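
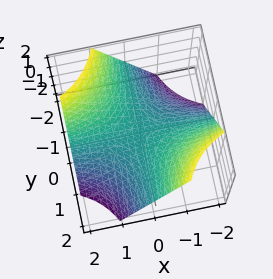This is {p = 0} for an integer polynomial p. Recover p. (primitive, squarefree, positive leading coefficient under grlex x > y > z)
x*y + z

1. The degree is 2 — a saddle surface; a quadric.
2. Checking where it meets the axes: the visible y-axis segment lies entirely on the surface; every point of the x-axis in the box is on the surface.
3. Fitting integer coefficients to these (and the overall shape) gives p.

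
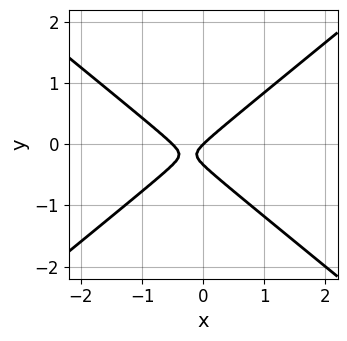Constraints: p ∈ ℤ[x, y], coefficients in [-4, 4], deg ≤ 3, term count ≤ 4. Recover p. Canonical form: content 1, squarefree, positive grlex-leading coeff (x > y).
Degree: the shape is more complex than any degree-1 curve, so deg p = 2.
Against the integer gridlines: it meets the y-axis at y = 0 (among the integer gridlines); it crosses the x-axis at the gridline x = 0.
Assembling these constraints gives the stated polynomial.

2*x^2 - 3*y^2 + x - y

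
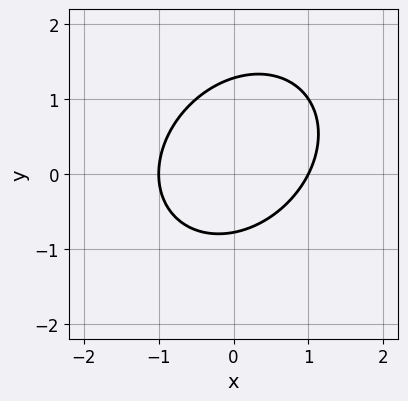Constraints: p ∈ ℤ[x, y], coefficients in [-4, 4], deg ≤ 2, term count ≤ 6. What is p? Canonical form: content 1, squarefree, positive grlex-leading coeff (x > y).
2*x^2 - x*y + 2*y^2 - y - 2

deg p = 2. No degree-1 curve has this shape.
From the axis intercepts and sections: the x-axis gridline crossings are at x ∈ {-1, 1}.
Putting this together gives p.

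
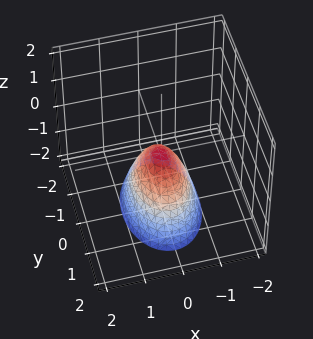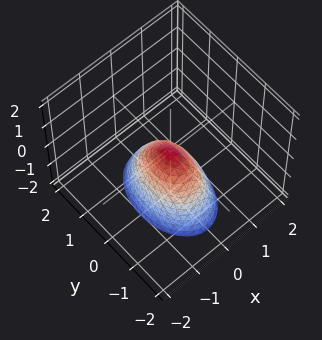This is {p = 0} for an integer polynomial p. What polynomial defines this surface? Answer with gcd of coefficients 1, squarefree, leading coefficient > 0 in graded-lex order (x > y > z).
(a) deg p = 2.
(b) Symmetries: it's symmetric under y → −y, forcing even powers of y; mirror symmetry x ↦ −x ⇒ only even powers of x.
(c) From the axis intercepts and sections: it meets the z-axis at z = 0 (among the integer gridlines); it crosses the x-axis at the gridline x = 0; one y-axis crossing is at y = 0.
(d) The integer polynomial consistent with all of this is the stated p.

2*x^2 + y^2 + z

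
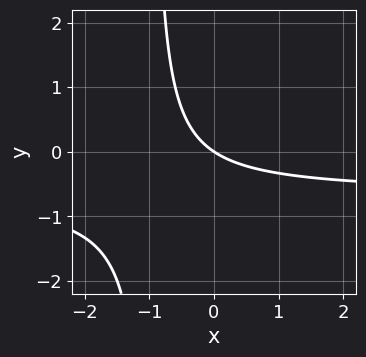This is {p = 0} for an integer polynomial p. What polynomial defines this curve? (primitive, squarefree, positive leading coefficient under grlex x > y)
3*x*y + 2*x + 3*y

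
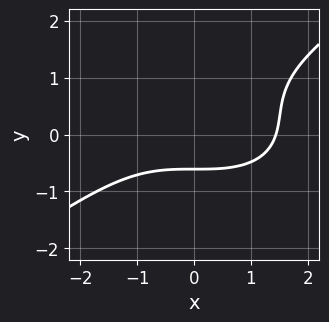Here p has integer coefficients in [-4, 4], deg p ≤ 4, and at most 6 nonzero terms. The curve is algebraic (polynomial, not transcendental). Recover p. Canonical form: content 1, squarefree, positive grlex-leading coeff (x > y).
x^3 - 3*y^3 + 3*y^2 - 2*y - 3

Degree: a generic line meets the curve in up to 3 points, so deg p = 3.
The integer polynomial consistent with all of this is the stated p.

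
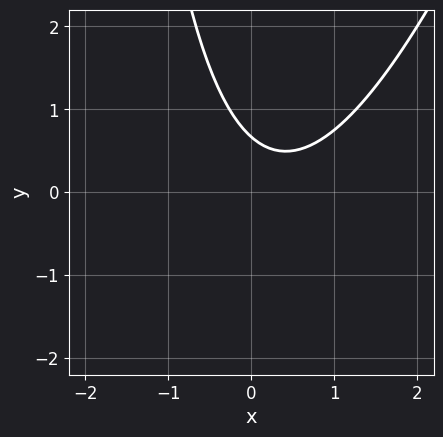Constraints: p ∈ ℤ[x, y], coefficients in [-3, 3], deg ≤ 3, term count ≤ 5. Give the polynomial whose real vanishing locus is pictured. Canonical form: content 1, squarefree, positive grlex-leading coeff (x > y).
1. The degree is 2 — the shape is more complex than any degree-1 curve.
2. Against the integer gridlines: no x-intercept at any integer in the box.
3. Solving for integer coefficients yields p as stated.

3*x^2 - x*y - 2*x - 3*y + 2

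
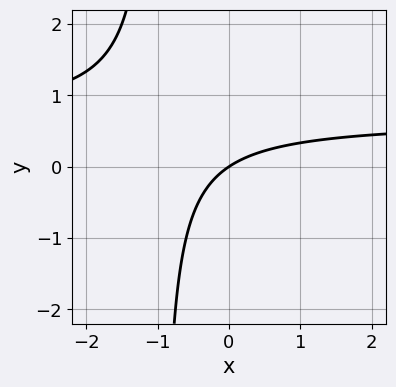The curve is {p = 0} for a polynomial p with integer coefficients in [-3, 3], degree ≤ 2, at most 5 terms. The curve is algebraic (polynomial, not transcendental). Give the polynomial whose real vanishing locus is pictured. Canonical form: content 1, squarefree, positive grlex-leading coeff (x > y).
(a) Degree: no degree-1 curve has this shape, so deg p = 2.
(b) From the axis intercepts and sections: it crosses the x-axis at the gridline x = 0; it crosses the y-axis at the gridline y = 0.
(c) Matching integer coefficients to the picture gives p.

3*x*y - 2*x + 3*y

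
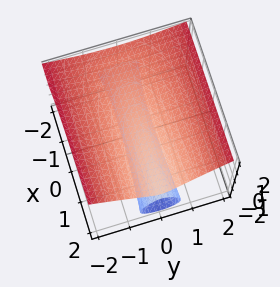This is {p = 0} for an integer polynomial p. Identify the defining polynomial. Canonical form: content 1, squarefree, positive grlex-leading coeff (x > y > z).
x*y^2 - x*z^2 - 2*z^3 + 3*y^2 + 2*z

First, there are 2 components. They look like related sheets of one shape, so recover p as a whole.
Next, deg p = 3. A generic line meets the surface in up to 3 points.
Then, checking where it meets the axes: the z-axis gridline crossings are at z ∈ {-1, 0, 1}; it meets the y-axis at y = 0 (among the integer gridlines); every point of the x-axis in the box is on the surface.
Finally, fitting integer coefficients to these (and the overall shape) gives p.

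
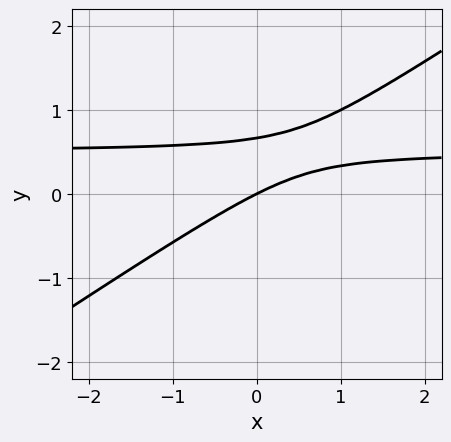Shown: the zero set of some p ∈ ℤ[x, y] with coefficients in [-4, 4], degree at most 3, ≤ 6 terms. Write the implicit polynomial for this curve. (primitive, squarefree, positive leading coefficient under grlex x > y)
(a) The degree is 2 — the shape is more complex than any degree-1 curve.
(b) From the axis intercepts and sections: it meets the y-axis at y = 0 (among the integer gridlines); one x-axis crossing is at x = 0.
(c) These observations pin down the coefficients.

2*x*y - 3*y^2 - x + 2*y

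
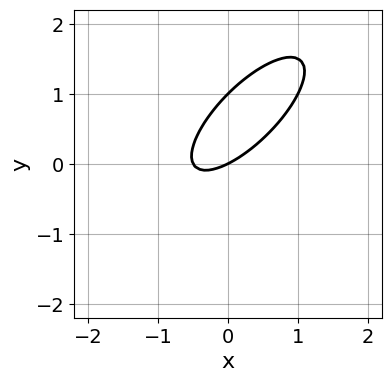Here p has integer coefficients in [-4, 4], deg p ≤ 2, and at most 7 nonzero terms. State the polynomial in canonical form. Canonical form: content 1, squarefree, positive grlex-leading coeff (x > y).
2*x^2 - 3*x*y + 2*y^2 + x - 2*y

First, deg p = 2. A generic line meets the curve in up to 2 points.
Then, checking where it meets the axes: one x-axis crossing is at x = 0; the y-axis gridline crossings are at y ∈ {0, 1}.
Finally, these observations pin down the coefficients.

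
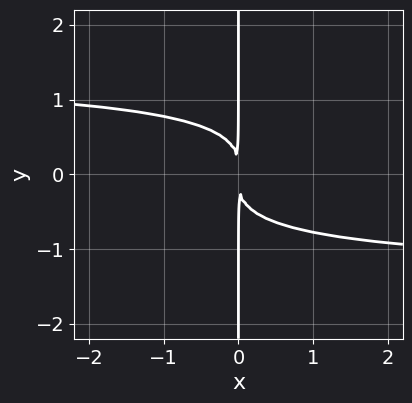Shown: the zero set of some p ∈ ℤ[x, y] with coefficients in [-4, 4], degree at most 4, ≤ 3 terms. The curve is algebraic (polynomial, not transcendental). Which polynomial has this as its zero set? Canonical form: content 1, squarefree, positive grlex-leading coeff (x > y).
x^2*y^2 - 3*x*y^3 - 2*x^2

(a) Degree: no degree-3 curve has this shape, so deg p = 4.
(b) From the axis intercepts and sections: every point of the y-axis in the box is on the curve.
(c) Matching integer coefficients to the picture gives p.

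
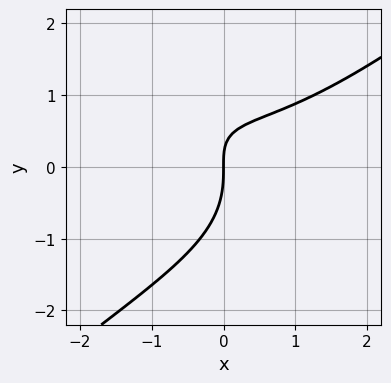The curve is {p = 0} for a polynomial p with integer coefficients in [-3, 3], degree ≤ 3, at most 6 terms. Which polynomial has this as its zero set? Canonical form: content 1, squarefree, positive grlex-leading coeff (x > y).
x^3 - 2*y^3 - 3*x*y + 3*x

(a) The degree is 3 — a generic line meets the curve in up to 3 points.
(b) Against the integer gridlines: one x-axis crossing is at x = 0; one y-axis crossing is at y = 0.
(c) Putting this together gives p.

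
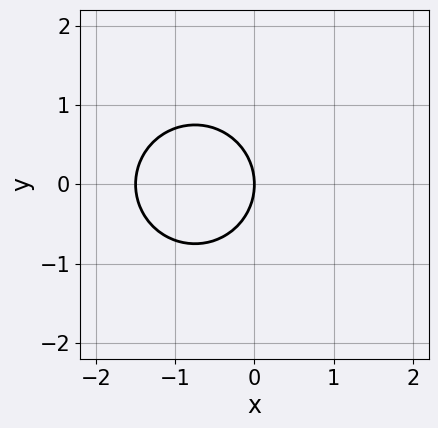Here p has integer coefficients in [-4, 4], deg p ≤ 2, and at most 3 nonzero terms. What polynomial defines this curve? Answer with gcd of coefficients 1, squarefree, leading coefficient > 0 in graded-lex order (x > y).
2*x^2 + 2*y^2 + 3*x

(a) The degree is 2 — a generic line meets the curve in up to 2 points.
(b) Symmetries: the y ↦ −y reflection is a symmetry, so y appears only in even powers.
(c) Checking where it meets the axes: it meets the x-axis at x = 0 (among the integer gridlines); it crosses the y-axis at the gridline y = 0.
(d) These observations pin down the coefficients.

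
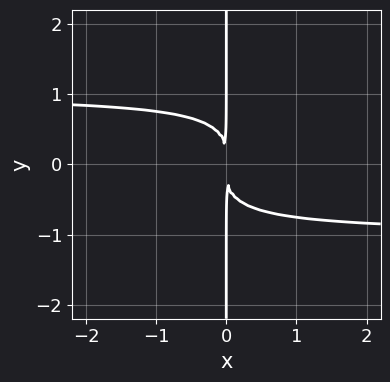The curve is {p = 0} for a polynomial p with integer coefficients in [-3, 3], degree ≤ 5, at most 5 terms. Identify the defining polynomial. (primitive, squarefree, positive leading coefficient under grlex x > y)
deg p = 4.
From the visible intercepts: the visible y-axis segment lies entirely on the curve.
The integer polynomial consistent with all of this is the stated p.

x^2*y^2 - x*y^3 - x^2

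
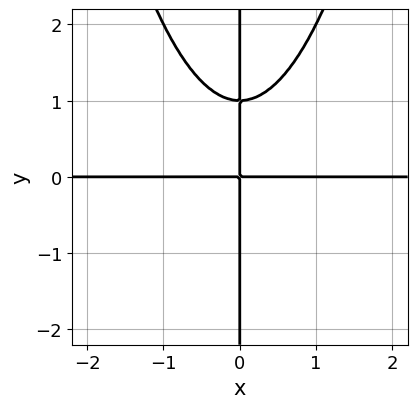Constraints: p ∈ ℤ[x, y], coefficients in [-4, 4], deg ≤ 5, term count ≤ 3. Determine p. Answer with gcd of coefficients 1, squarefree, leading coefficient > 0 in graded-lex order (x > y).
First, the degree is 4 — a generic line meets the curve in up to 4 points.
Then, reading off the gridlines: every point of the x-axis in the box is on the curve; every point of the y-axis in the box is on the curve.
Finally, putting this together gives p.

x^3*y - x*y^2 + x*y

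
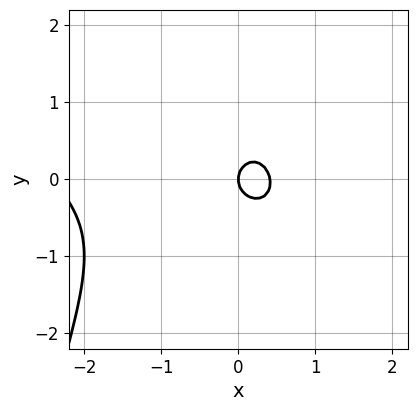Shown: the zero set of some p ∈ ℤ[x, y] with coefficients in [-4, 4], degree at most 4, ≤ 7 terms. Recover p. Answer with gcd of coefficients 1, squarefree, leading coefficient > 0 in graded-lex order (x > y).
x^3 + x^2*y + 2*x^2 + 2*y^2 - x

1. The degree is 3 — no degree-2 curve has this shape.
2. Against the integer gridlines: it crosses the x-axis at the gridline x = 0; it meets the y-axis at y = 0 (among the integer gridlines).
3. Putting this together gives p.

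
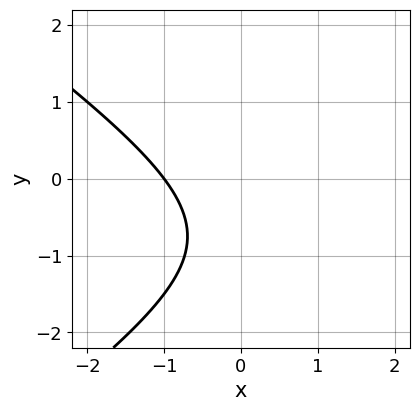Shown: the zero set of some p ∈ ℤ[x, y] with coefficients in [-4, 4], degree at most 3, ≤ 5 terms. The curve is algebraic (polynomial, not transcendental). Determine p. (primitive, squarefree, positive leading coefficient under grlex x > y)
1. deg p = 2. A generic line meets the curve in up to 2 points.
2. Reading off the gridlines: it meets the x-axis at x = -1 (among the integer gridlines); no y-intercept at any integer in the box.
3. Putting this together gives p.

x^2 - 2*y^2 - 2*x - 3*y - 3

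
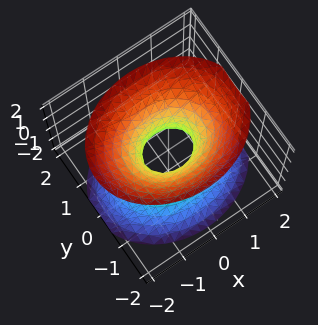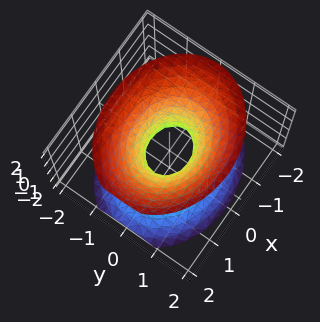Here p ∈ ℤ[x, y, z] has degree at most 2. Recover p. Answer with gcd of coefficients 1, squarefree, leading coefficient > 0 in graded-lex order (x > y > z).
2*x^2 + 3*y^2 - 2*z^2 - 1

The degree is 2 — one connected sheet with a waist; a quadric.
Symmetries: it's symmetric under z → −z, forcing even powers of z; the x ↦ −x reflection is a symmetry, so x appears only in even powers; the y ↦ −y reflection is a symmetry, so y appears only in even powers.
From the axis intercepts and sections: no z-intercept at any integer in the box.
Together with the visible shape, these determine p as stated.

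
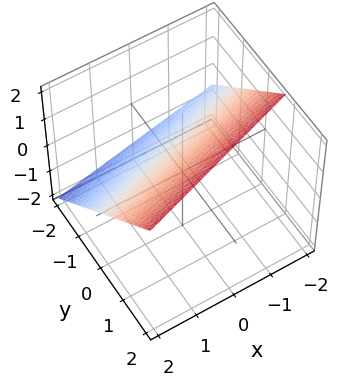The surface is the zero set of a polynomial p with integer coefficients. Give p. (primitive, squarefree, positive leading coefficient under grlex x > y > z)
x - 3*y + 3*z - 2

First, degree: every cross-section is a straight line — this is a plane, so deg p = 1.
Next, from the visible intercepts: one x-axis crossing is at x = 2.
Finally, these observations pin down the coefficients.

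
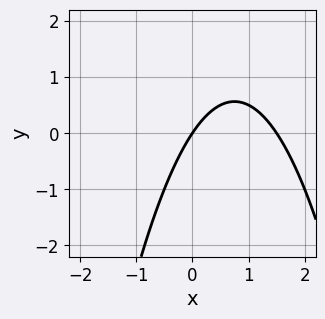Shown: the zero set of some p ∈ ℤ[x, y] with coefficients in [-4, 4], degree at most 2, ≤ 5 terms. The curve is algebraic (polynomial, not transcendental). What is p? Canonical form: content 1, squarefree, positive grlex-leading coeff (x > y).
(a) deg p = 2. A generic line meets the curve in up to 2 points.
(b) Reading off the gridlines: one y-axis crossing is at y = 0; one x-axis crossing is at x = 0.
(c) The integer polynomial consistent with all of this is the stated p.

2*x^2 - 3*x + 2*y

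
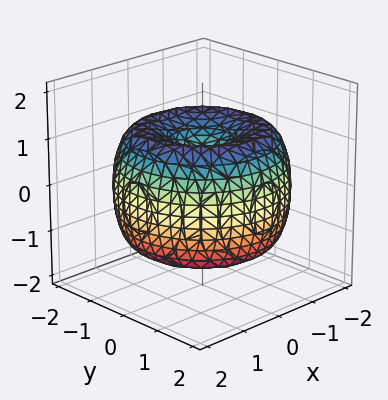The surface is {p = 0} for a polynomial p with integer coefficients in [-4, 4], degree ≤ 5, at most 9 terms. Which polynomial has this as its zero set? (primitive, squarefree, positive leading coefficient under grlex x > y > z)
x^4 + 2*x^2*y^2 + y^4 - 3*x^2 - 3*y^2 + 2*z^2 - 1

(a) Degree: a generic line meets the surface in up to 4 points, so deg p = 4.
(b) Symmetry: the surface is invariant under rotation about z: p = q(x² + y², z).
(c) Reading off the gridlines: a circular section at z = 0 has radius between 1 and 2.
(d) Solving for integer coefficients yields p as stated.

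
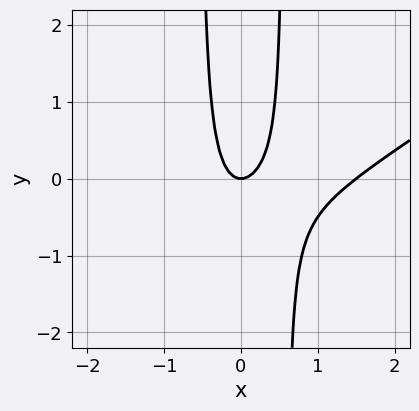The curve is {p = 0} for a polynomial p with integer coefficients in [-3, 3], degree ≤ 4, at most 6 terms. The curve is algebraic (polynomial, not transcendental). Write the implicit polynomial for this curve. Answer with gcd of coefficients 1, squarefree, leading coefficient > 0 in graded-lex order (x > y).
2*x^3 - 3*x^2*y - 3*x^2 + y

First, the degree is 3 — no degree-2 curve has this shape.
Then, from the visible intercepts: it meets the x-axis at x = 0 (among the integer gridlines); it crosses the y-axis at the gridline y = 0.
Finally, putting this together gives p.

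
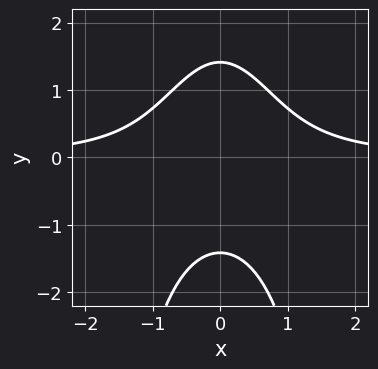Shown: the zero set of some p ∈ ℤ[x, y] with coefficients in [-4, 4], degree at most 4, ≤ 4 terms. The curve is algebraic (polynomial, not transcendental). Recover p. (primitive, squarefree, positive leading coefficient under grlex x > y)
2*x^2*y + y^2 - 2

1. The degree is 3 — the shape is more complex than any degree-2 curve.
2. Symmetries: mirror symmetry x ↦ −x ⇒ only even powers of x.
3. Observable constraints: no x-intercept at any integer in the box.
4. Fitting integer coefficients to these (and the overall shape) gives p.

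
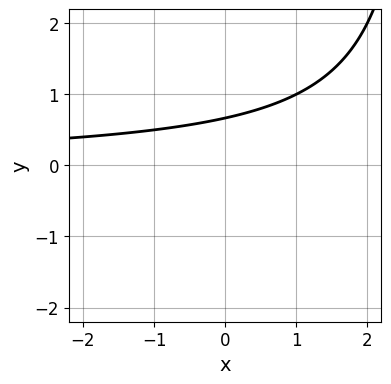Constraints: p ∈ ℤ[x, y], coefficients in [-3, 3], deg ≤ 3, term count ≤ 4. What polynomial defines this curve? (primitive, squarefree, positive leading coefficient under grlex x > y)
x*y - 3*y + 2

deg p = 2. The shape is more complex than any degree-1 curve.
From the axis intercepts and sections: the curve avoids every integer x-axis point in the box.
Solving for integer coefficients yields p as stated.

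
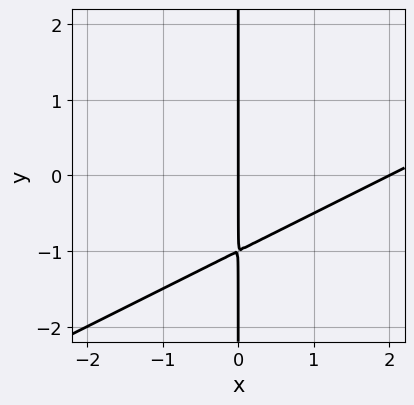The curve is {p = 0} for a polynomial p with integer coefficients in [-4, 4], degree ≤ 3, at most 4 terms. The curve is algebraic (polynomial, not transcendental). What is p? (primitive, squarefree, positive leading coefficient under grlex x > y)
1. Degree: a generic line meets the curve in up to 2 points, so deg p = 2.
2. Observable constraints: the visible y-axis segment lies entirely on the curve; among the integer gridlines, it crosses the x-axis at x ∈ {0, 2}.
3. Assembling these constraints gives the stated polynomial.

x^2 - 2*x*y - 2*x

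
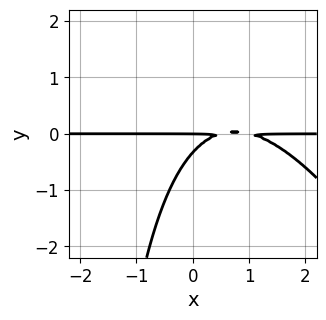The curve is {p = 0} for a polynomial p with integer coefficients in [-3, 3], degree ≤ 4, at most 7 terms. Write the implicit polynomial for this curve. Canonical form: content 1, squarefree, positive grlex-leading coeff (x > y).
2*x^2*y + x*y^2 - 3*x*y + 3*y^2 + y

Degree: a generic line meets the curve in up to 3 points, so deg p = 3.
From the axis intercepts and sections: every point of the x-axis in the box is on the curve; it meets the y-axis at y = 0 (among the integer gridlines).
Solving for integer coefficients yields p as stated.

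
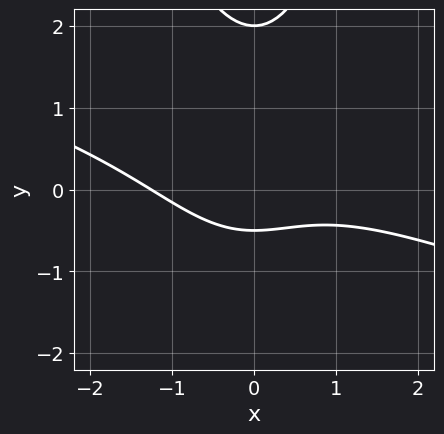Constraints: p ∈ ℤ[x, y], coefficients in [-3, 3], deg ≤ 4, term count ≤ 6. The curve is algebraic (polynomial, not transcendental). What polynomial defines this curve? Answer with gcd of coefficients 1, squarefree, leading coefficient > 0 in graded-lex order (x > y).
The degree is 3 — a generic line meets the curve in up to 3 points.
Observable constraints: one y-axis crossing is at y = 2.
Together with the visible shape, these determine p as stated.

x^3 + 3*x^2*y - 2*y^2 + 3*y + 2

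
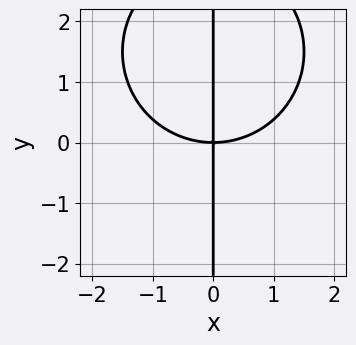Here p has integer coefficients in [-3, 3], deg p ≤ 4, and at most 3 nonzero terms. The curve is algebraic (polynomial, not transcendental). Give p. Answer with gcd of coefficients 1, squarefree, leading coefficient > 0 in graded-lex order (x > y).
x^3 + x*y^2 - 3*x*y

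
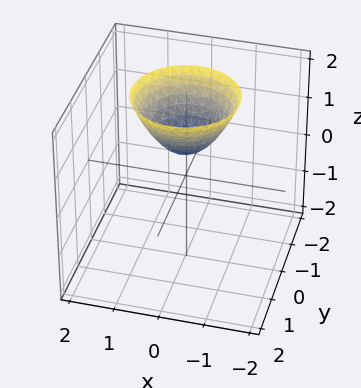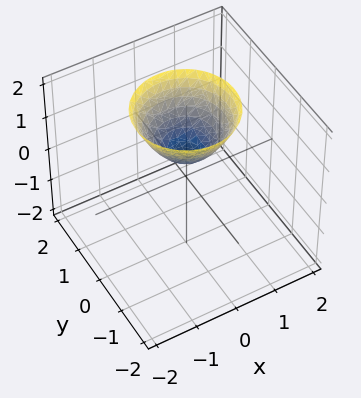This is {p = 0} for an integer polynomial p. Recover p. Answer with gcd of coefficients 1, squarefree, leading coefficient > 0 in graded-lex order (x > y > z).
3*x^2 + 3*y^2 - 3*z + 2

1. Degree: a generic line meets the surface in up to 2 points, so deg p = 2.
2. Symmetry: every cross-section ⟂ z is a circle, so x, y appear only via x² + y².
3. Reading off the gridlines: it misses every integer gridline on the y-axis; a circular section at z = 1 has radius between 0 and 1.
4. Fitting integer coefficients to these (and the overall shape) gives p.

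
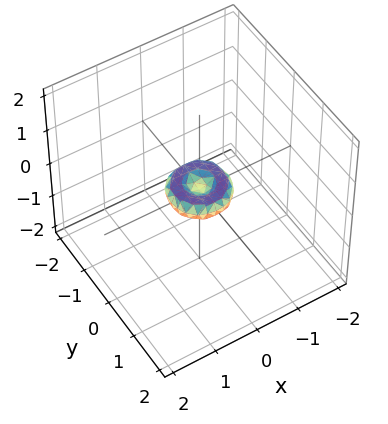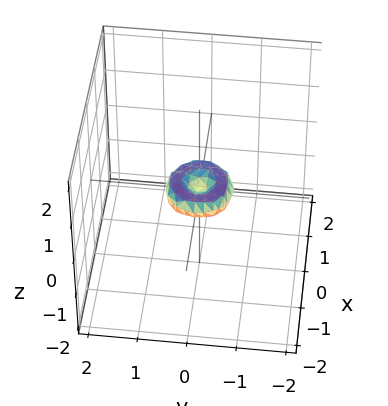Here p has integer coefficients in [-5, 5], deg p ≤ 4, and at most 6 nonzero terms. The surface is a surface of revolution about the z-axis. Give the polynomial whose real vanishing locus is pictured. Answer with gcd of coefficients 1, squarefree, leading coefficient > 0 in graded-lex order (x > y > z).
2*x^4 + 4*x^2*y^2 + 2*y^4 - x^2 - y^2 + 2*z^2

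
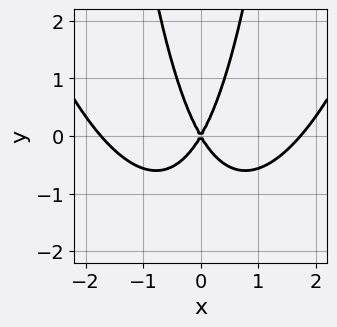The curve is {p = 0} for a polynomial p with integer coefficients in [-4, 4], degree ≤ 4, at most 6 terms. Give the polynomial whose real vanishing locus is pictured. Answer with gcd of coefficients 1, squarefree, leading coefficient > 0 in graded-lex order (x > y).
x^4 - 3*x^2*y - 3*x^2 + y^2

First, the degree is 4 — no degree-3 curve has this shape.
Then, symmetries: it's symmetric under x → −x, forcing even powers of x.
Next, checking where it meets the axes: one y-axis crossing is at y = 0; it crosses the x-axis at the gridline x = 0.
Finally, fitting integer coefficients to these (and the overall shape) gives p.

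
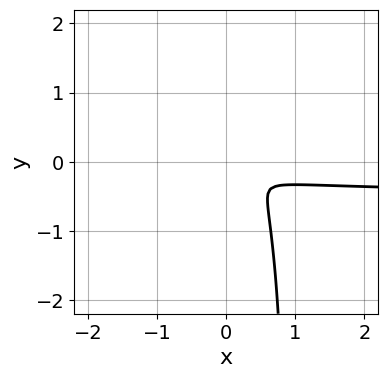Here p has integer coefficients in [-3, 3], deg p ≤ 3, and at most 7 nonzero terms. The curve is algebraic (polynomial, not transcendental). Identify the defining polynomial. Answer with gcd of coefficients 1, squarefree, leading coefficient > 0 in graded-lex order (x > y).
2*x^2*y - 3*x*y^2 + x^2 + x*y + 3*y^2

1. deg p = 3. No degree-2 curve has this shape.
2. Matching integer coefficients to the picture gives p.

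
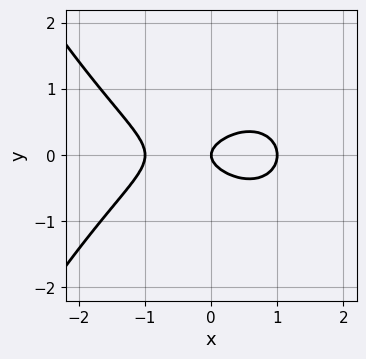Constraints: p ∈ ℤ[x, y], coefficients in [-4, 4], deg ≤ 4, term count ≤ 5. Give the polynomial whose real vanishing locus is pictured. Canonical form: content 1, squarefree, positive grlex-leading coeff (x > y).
1. deg p = 3. A generic line meets the curve in up to 3 points.
2. Symmetries: mirror symmetry y ↦ −y ⇒ only even powers of y.
3. Checking where it meets the axes: it crosses the y-axis at the gridline y = 0; the x-axis gridline crossings are at x ∈ {-1, 0, 1}.
4. Fitting integer coefficients to these (and the overall shape) gives p.

x^3 + 3*y^2 - x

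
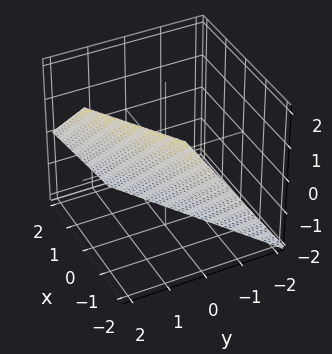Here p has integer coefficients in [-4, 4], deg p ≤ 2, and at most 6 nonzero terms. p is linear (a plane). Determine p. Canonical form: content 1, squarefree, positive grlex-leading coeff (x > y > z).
2*x - 3*y + 2*z + 2

First, degree: the surface is flat (a plane), so deg p = 1.
Next, observable constraints: one x-axis crossing is at x = -1; it meets the z-axis at z = -1 (among the integer gridlines).
Finally, assembling these constraints gives the stated polynomial.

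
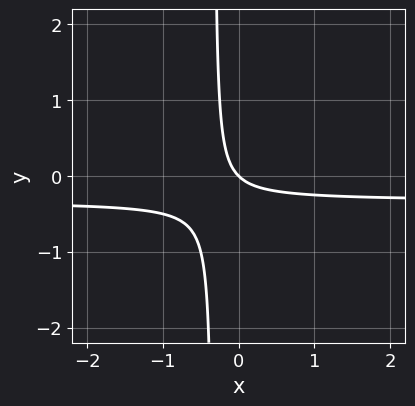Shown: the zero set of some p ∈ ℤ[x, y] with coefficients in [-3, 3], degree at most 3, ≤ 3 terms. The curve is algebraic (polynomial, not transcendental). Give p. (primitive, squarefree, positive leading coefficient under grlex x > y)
1. Degree: no degree-1 curve has this shape, so deg p = 2.
2. Reading off the gridlines: one x-axis crossing is at x = 0; it meets the y-axis at y = 0 (among the integer gridlines).
3. Matching integer coefficients to the picture gives p.

3*x*y + x + y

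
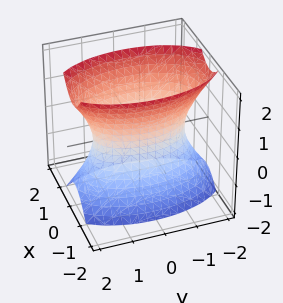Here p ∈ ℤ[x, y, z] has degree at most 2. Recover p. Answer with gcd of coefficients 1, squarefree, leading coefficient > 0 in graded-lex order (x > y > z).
3*x^2 + y^2 - z^2 - 2

1. deg p = 2. An hourglass — one-sheet hyperboloid; a quadric.
2. Symmetries: the y ↦ −y reflection is a symmetry, so y appears only in even powers; mirror symmetry z ↦ −z ⇒ only even powers of z; mirror symmetry x ↦ −x ⇒ only even powers of x.
3. From the visible intercepts: it misses every integer gridline on the z-axis.
4. Fitting integer coefficients to these (and the overall shape) gives p.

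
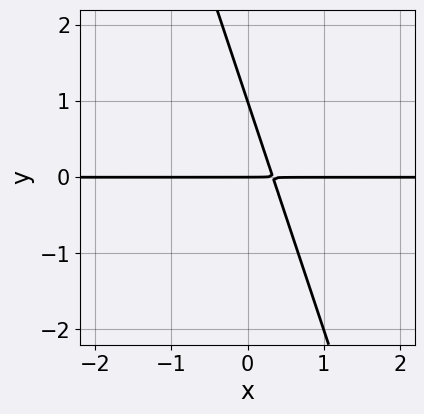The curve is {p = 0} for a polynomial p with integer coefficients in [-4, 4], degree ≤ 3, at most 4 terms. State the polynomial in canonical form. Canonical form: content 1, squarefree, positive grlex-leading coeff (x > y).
3*x*y + y^2 - y

1. Degree: a generic line meets the curve in up to 2 points, so deg p = 2.
2. Against the integer gridlines: every point of the x-axis in the box is on the curve; the y-axis gridline crossings are at y ∈ {0, 1}.
3. Solving for integer coefficients yields p as stated.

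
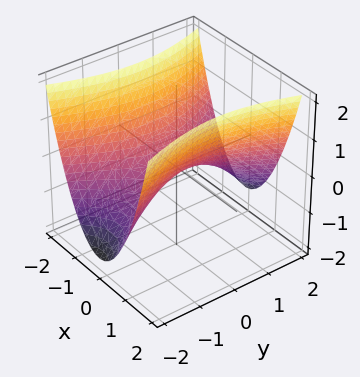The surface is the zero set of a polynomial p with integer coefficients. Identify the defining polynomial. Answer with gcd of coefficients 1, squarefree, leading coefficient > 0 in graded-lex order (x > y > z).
deg p = 2. A hyperbolic paraboloid; a quadric.
Symmetries: the x ↦ −x reflection is a symmetry, so x appears only in even powers; the y ↦ −y reflection is a symmetry, so y appears only in even powers.
Checking where it meets the axes: it crosses the z-axis at the gridline z = 0; it crosses the x-axis at the gridline x = 0; it crosses the y-axis at the gridline y = 0.
Matching integer coefficients to the picture gives p.

3*x^2 - y^2 - 3*z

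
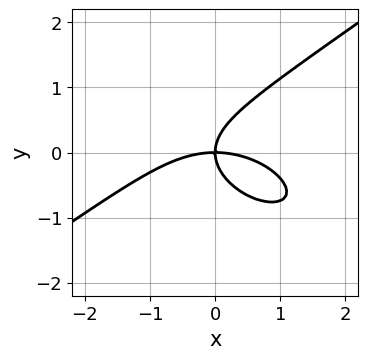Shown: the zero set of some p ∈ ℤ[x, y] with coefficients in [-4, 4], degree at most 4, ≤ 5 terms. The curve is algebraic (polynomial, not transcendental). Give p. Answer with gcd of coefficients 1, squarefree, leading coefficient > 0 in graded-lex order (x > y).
x^3 - 3*y^3 + 3*x*y

(a) Degree: the shape is more complex than any degree-2 curve, so deg p = 3.
(b) Reading off the gridlines: it meets the y-axis at y = 0 (among the integer gridlines); one x-axis crossing is at x = 0.
(c) These observations pin down the coefficients.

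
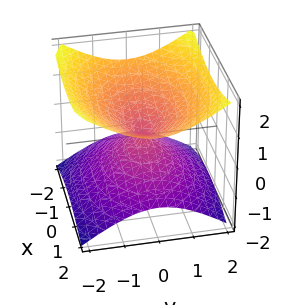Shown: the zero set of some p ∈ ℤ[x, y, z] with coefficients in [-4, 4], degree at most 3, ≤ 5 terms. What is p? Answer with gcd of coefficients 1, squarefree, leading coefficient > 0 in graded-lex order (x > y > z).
(a) The degree is 2 — two nappes meeting at a single point; a quadric.
(b) Symmetries: it's symmetric under z → −z, forcing even powers of z; it's symmetric under y → −y, forcing even powers of y; mirror symmetry x ↦ −x ⇒ only even powers of x.
(c) Checking where it meets the axes: it meets the y-axis at y = 0 (among the integer gridlines); it meets the z-axis at z = 0 (among the integer gridlines).
(d) Fitting integer coefficients to these (and the overall shape) gives p.

x^2 + 2*y^2 - 3*z^2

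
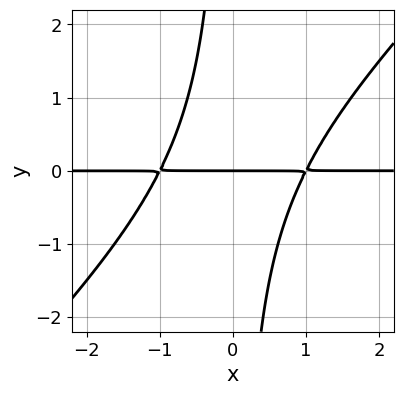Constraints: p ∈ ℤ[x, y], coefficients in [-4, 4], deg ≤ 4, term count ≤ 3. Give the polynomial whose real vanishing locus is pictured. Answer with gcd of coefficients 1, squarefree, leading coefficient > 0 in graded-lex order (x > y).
x^2*y - x*y^2 - y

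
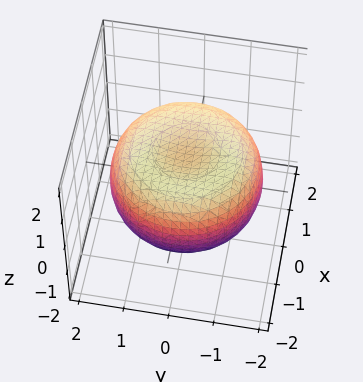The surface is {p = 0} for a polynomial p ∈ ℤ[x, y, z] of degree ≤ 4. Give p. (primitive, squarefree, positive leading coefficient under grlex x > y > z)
x^4 + 2*x^2*y^2 + y^4 - 2*x^2 - 2*y^2 + 3*z^2 - 2

(a) Degree: no degree-3 surface has this shape, so deg p = 4.
(b) By symmetry, the surface is invariant under rotation about z: p = q(x² + y², z).
(c) Reading off the gridlines: a circular section at z = 1 has radius exactly 1.
(d) Together with the visible shape, these determine p as stated.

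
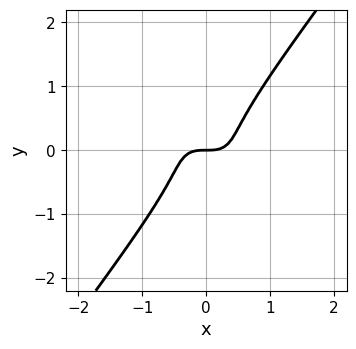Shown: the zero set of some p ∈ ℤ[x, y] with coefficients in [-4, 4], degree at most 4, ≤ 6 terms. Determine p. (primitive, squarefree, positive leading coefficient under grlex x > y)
2*x^3 + 2*x^2*y - 2*y^3 - y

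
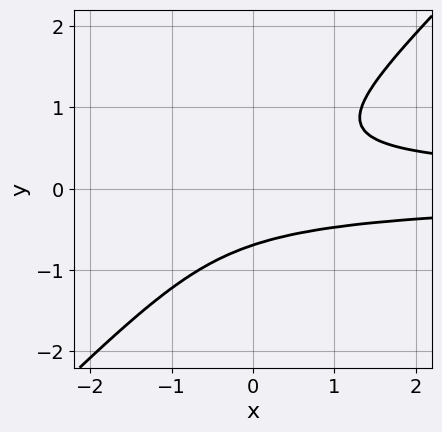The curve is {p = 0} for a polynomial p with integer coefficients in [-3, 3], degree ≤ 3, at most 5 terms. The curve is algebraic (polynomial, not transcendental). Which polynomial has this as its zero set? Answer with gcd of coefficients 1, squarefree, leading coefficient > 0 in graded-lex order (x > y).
3*x*y^2 - 3*y^3 - 1

(a) The degree is 3 — the shape is more complex than any degree-2 curve.
(b) Against the integer gridlines: the curve avoids every integer x-axis point in the box.
(c) The integer polynomial consistent with all of this is the stated p.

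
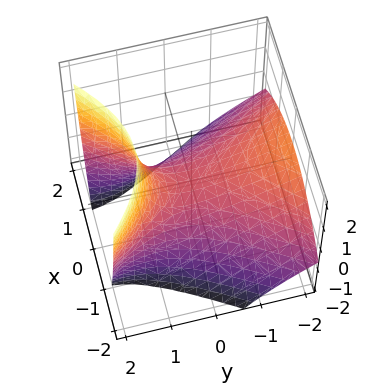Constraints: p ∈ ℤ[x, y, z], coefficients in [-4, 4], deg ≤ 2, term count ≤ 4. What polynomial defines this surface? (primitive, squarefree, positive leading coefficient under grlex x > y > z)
1. The degree is 2 — the shape is more complex than any degree-1 surface.
2. Reading off the gridlines: it meets the x-axis at x = 0 (among the integer gridlines); one y-axis crossing is at y = 0; it meets the z-axis at z = 0 (among the integer gridlines).
3. Assembling these constraints gives the stated polynomial.

2*x^2 - y^2 - 2*y*z + 3*z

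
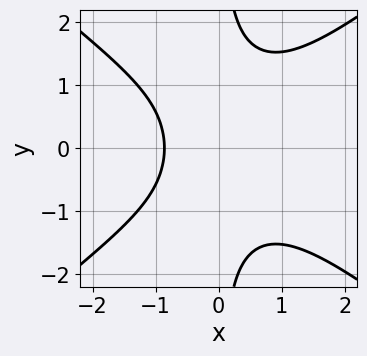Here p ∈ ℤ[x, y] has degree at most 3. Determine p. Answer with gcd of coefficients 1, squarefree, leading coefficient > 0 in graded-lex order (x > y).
(a) The degree is 3 — a generic line meets the curve in up to 3 points.
(b) Symmetries: it's symmetric under y → −y, forcing even powers of y.
(c) Against the integer gridlines: the curve avoids every integer y-axis point in the box.
(d) The integer polynomial consistent with all of this is the stated p.

2*x^3 - 3*x*y^2 + 2*x + 3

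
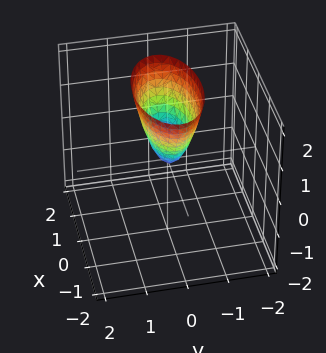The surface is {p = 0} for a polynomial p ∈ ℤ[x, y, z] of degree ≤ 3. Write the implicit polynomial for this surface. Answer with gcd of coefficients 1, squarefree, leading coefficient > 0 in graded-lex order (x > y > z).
1. The degree is 2 — a paraboloid; a quadric.
2. Symmetries: it's symmetric under x → −x, forcing even powers of x; the y ↦ −y reflection is a symmetry, so y appears only in even powers.
3. Reading off the gridlines: it meets the x-axis at x = 0 (among the integer gridlines); it meets the y-axis at y = 0 (among the integer gridlines).
4. Fitting integer coefficients to these (and the overall shape) gives p.

x^2 + 3*y^2 - z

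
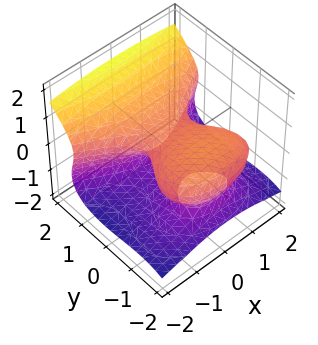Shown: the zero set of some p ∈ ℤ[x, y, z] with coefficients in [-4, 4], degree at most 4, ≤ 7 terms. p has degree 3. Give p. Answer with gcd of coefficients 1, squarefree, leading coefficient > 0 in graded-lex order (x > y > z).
Degree: no degree-2 surface has this shape, so deg p = 3.
Checking where it meets the axes: it meets the z-axis at z = 0 (among the integer gridlines); it crosses the x-axis at the gridline x = 0; the y-axis gridline crossings are at y ∈ {-2, 0}.
Putting this together gives p.

y^3 - 3*z^3 - x^2 + 2*y^2 + 2*z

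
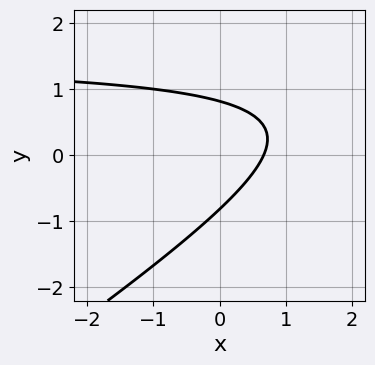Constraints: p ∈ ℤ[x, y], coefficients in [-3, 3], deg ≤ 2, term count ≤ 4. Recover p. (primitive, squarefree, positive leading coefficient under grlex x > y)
2*x*y - 3*y^2 - 3*x + 2

1. Degree: no degree-1 curve has this shape, so deg p = 2.
2. The integer polynomial consistent with all of this is the stated p.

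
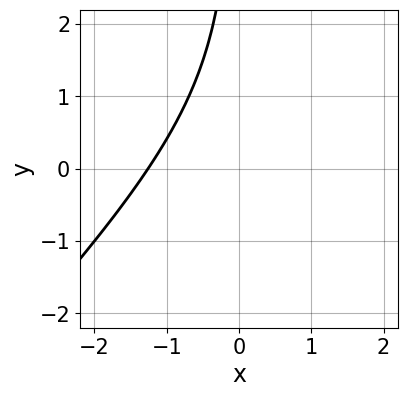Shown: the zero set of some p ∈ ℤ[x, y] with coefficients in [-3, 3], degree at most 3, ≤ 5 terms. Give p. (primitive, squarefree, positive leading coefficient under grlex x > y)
(a) Degree: a generic line meets the curve in up to 3 points, so deg p = 3.
(b) From the axis intercepts and sections: the curve avoids every integer y-axis point in the box.
(c) These observations pin down the coefficients.

x^3 - 2*x^2*y + x*y^2 + 2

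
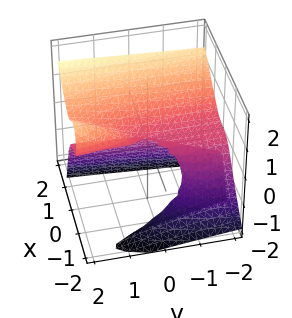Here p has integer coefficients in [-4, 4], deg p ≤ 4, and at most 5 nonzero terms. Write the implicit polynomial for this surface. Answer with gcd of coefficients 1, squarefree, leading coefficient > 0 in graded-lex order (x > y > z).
3*x^3 - 3*x^2*z - x*z^2 + y*z - 2*z^2

Degree: the shape is more complex than any degree-2 surface, so deg p = 3.
From the visible intercepts: the visible y-axis segment lies entirely on the surface; it meets the z-axis at z = 0 (among the integer gridlines); one x-axis crossing is at x = 0.
These observations pin down the coefficients.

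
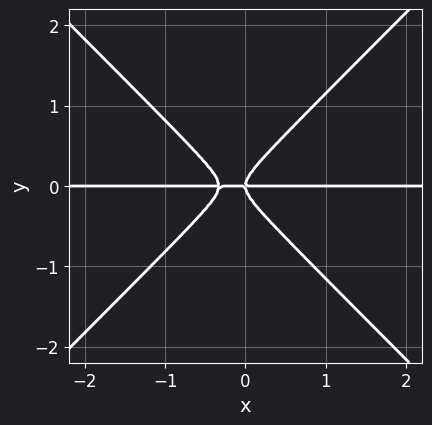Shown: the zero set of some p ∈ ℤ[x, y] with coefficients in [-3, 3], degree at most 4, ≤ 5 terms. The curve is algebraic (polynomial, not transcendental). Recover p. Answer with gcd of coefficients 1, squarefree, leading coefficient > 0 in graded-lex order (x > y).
1. deg p = 3. A generic line meets the curve in up to 3 points.
2. Checking where it meets the axes: the visible x-axis segment lies entirely on the curve; one y-axis crossing is at y = 0.
3. Solving for integer coefficients yields p as stated.

3*x^2*y - 3*y^3 + x*y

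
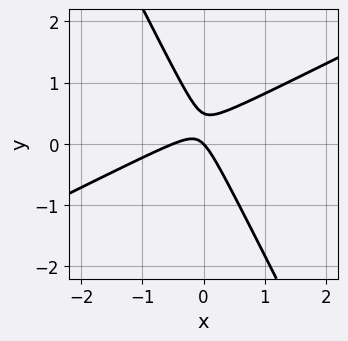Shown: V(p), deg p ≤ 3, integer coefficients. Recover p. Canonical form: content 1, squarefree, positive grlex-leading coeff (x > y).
2*x^2 - 3*x*y - 2*y^2 + x + y

First, degree: no degree-1 curve has this shape, so deg p = 2.
Then, observable constraints: it crosses the y-axis at the gridline y = 0; it crosses the x-axis at the gridline x = 0.
Finally, fitting integer coefficients to these (and the overall shape) gives p.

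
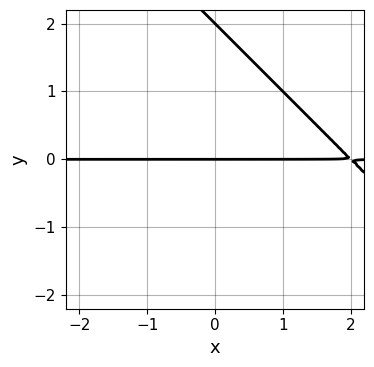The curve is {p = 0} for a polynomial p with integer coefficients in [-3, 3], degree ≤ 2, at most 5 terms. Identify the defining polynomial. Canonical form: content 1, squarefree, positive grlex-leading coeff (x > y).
x*y + y^2 - 2*y

1. Degree: no degree-1 curve has this shape, so deg p = 2.
2. Against the integer gridlines: the visible x-axis segment lies entirely on the curve; the y-axis gridline crossings are at y ∈ {0, 2}.
3. The integer polynomial consistent with all of this is the stated p.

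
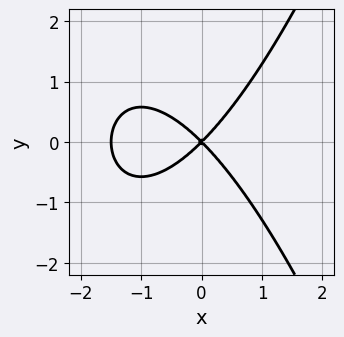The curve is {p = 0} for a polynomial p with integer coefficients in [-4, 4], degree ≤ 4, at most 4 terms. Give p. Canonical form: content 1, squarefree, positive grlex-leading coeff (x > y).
2*x^3 + 3*x^2 - 3*y^2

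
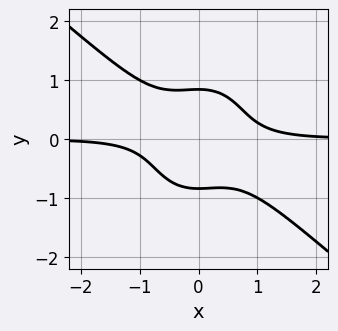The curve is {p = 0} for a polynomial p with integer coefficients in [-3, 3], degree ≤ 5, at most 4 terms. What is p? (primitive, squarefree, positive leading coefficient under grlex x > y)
3*x^3*y + 2*x^2*y^2 + 2*y^4 - 1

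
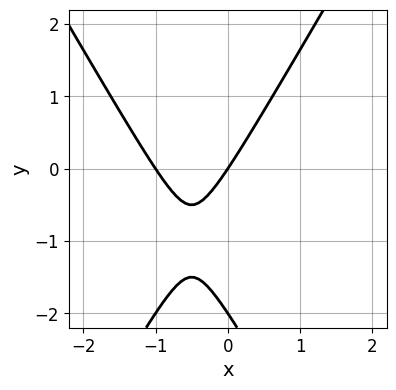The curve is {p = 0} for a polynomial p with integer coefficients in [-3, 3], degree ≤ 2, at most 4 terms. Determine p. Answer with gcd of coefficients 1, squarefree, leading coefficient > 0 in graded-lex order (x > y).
1. Degree: no degree-1 curve has this shape, so deg p = 2.
2. Observable constraints: the x-axis gridline crossings are at x ∈ {-1, 0}; the y-axis gridline crossings are at y ∈ {-2, 0}.
3. Together with the visible shape, these determine p as stated.

3*x^2 - y^2 + 3*x - 2*y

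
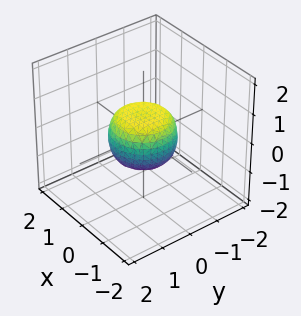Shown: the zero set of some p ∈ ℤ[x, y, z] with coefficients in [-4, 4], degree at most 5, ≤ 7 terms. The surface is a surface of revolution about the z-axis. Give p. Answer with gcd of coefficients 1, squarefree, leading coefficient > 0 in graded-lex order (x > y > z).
2*x^4 + 4*x^2*y^2 + 2*y^4 - x^2 - y^2 + 2*z^2 - 1

First, the degree is 4 — no degree-3 surface has this shape.
Next, by symmetry, the z-axis is an axis of rotation, so x and y enter only as x² + y².
Next, from the axis intercepts and sections: the x-axis gridline crossings are at x ∈ {-1, 1}; among the integer gridlines, it crosses the y-axis at y ∈ {-1, 1}; a circular section at z = 0 has radius exactly 1.
Finally, these observations pin down the coefficients.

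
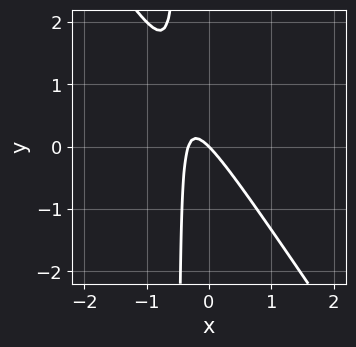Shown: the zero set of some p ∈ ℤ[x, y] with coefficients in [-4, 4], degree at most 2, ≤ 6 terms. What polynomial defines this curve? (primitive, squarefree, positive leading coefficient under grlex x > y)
3*x^2 + 2*x*y + x + y

(a) deg p = 2. The shape is more complex than any degree-1 curve.
(b) From the visible intercepts: one x-axis crossing is at x = 0; one y-axis crossing is at y = 0.
(c) Putting this together gives p.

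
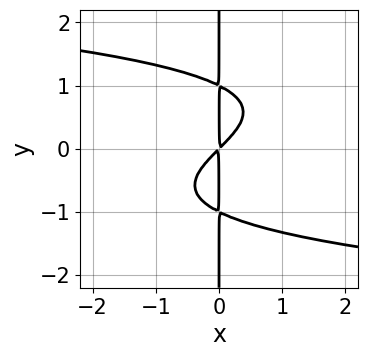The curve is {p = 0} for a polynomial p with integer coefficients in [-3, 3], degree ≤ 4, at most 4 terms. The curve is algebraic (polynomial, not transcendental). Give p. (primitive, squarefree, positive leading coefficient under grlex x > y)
x*y^3 + x^2 - x*y

1. The degree is 4 — the shape is more complex than any degree-3 curve.
2. Checking where it meets the axes: the visible y-axis segment lies entirely on the curve.
3. Together with the visible shape, these determine p as stated.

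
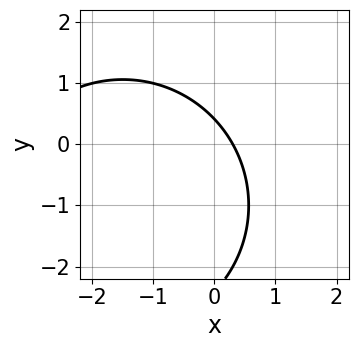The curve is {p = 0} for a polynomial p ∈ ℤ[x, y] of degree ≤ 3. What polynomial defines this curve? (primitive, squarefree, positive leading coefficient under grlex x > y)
1. Degree: no degree-1 curve has this shape, so deg p = 2.
2. Solving for integer coefficients yields p as stated.

x^2 + y^2 + 3*x + 2*y - 1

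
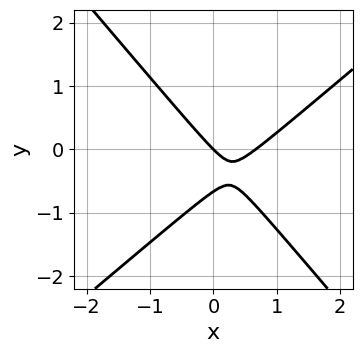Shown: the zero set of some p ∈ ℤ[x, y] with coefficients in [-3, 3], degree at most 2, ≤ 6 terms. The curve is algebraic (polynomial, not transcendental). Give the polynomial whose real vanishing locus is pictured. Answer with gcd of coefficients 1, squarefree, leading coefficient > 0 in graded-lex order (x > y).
3*x^2 - x*y - 3*y^2 - 2*x - 2*y

Degree: a generic line meets the curve in up to 2 points, so deg p = 2.
Checking where it meets the axes: one x-axis crossing is at x = 0; it meets the y-axis at y = 0 (among the integer gridlines).
Putting this together gives p.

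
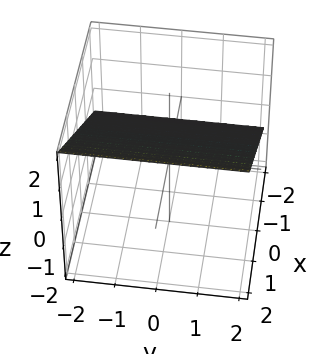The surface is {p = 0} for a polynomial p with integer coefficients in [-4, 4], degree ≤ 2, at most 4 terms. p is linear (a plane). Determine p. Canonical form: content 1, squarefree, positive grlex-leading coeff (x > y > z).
1. deg p = 1.
2. Observable constraints: no y-intercept at any integer in the box; it crosses the x-axis at the gridline x = -1.
3. These observations pin down the coefficients.

2*x - 3*z + 2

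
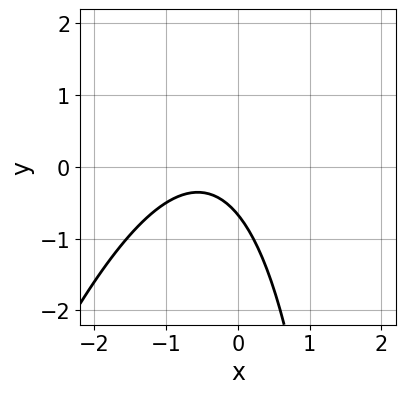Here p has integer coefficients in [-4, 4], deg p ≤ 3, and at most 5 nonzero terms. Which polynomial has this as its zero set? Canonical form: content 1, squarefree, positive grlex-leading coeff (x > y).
3*x^2 - x*y + 3*x + 3*y + 2

First, degree: no degree-1 curve has this shape, so deg p = 2.
Next, from the visible intercepts: the curve avoids every integer x-axis point in the box.
Finally, solving for integer coefficients yields p as stated.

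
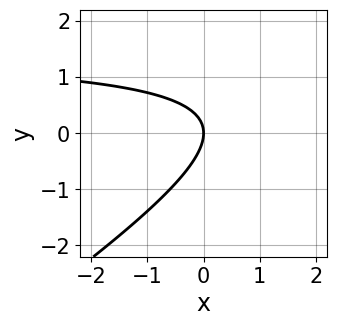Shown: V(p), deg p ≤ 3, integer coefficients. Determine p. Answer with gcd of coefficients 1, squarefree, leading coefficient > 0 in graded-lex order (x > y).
First, the degree is 2 — a generic line meets the curve in up to 2 points.
Next, from the visible intercepts: it crosses the y-axis at the gridline y = 0; it crosses the x-axis at the gridline x = 0.
Finally, solving for integer coefficients yields p as stated.

2*x*y - 3*y^2 - 3*x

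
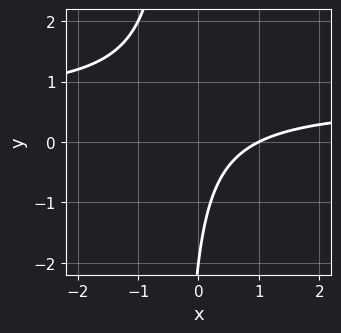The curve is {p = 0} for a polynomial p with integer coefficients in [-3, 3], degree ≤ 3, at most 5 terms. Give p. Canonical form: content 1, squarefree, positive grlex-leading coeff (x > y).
(a) Degree: no degree-1 curve has this shape, so deg p = 2.
(b) Against the integer gridlines: one x-axis crossing is at x = 1; one y-axis crossing is at y = -2.
(c) Assembling these constraints gives the stated polynomial.

3*x*y - 2*x + y + 2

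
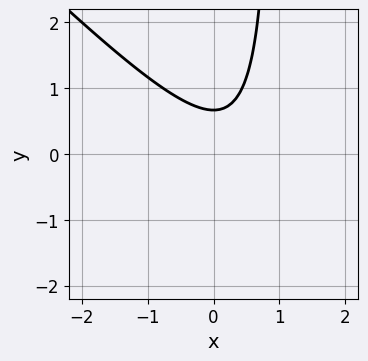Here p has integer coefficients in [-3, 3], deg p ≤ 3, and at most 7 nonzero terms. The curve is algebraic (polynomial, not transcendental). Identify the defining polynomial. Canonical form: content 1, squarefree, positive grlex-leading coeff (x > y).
The degree is 2 — the shape is more complex than any degree-1 curve.
Reading off the gridlines: the curve avoids every integer x-axis point in the box.
Together with the visible shape, these determine p as stated.

3*x^2 + 3*x*y - 2*x - 3*y + 2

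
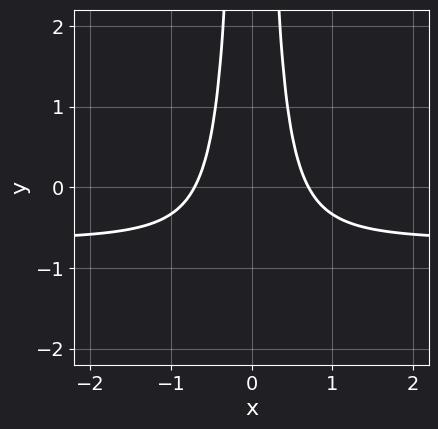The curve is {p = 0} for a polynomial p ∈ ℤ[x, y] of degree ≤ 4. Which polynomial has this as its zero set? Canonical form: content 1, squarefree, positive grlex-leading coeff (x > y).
3*x^2*y + 2*x^2 - 1

1. The degree is 3 — a generic line meets the curve in up to 3 points.
2. Symmetries: the x ↦ −x reflection is a symmetry, so x appears only in even powers.
3. Observable constraints: no y-intercept at any integer in the box.
4. The integer polynomial consistent with all of this is the stated p.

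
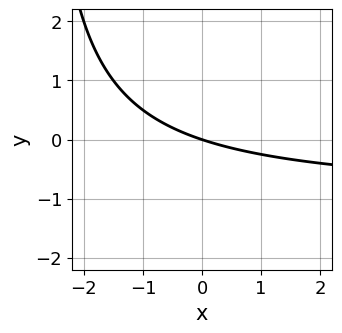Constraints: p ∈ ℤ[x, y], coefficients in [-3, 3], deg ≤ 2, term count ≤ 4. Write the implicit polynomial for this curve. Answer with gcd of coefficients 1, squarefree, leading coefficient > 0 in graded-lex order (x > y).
(a) The degree is 2 — the shape is more complex than any degree-1 curve.
(b) Checking where it meets the axes: it meets the y-axis at y = 0 (among the integer gridlines); one x-axis crossing is at x = 0.
(c) Matching integer coefficients to the picture gives p.

x*y + x + 3*y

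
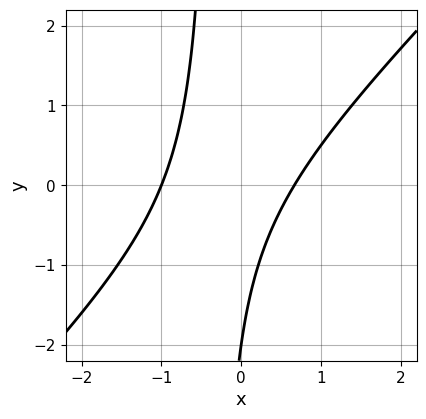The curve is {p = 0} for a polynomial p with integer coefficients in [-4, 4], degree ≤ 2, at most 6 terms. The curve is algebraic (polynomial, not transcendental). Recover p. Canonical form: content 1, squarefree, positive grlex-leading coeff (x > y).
3*x^2 - 3*x*y + x - y - 2

(a) deg p = 2. A generic line meets the curve in up to 2 points.
(b) From the axis intercepts and sections: one y-axis crossing is at y = -2; it meets the x-axis at x = -1 (among the integer gridlines).
(c) Matching integer coefficients to the picture gives p.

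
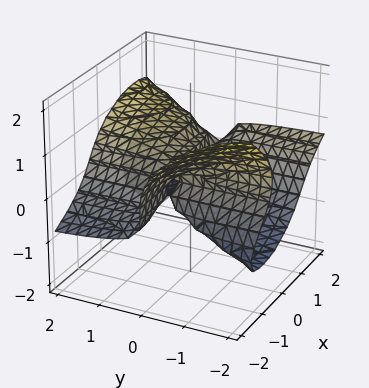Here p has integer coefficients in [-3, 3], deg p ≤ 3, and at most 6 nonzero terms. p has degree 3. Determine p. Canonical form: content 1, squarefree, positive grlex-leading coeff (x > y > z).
x^2*y - 2*x*y*z + 3*z^3 - z^2 - y

First, deg p = 3. A generic line meets the surface in up to 3 points.
Next, checking where it meets the axes: it meets the z-axis at z = 0 (among the integer gridlines); one y-axis crossing is at y = 0; every point of the x-axis in the box is on the surface.
Finally, these observations pin down the coefficients.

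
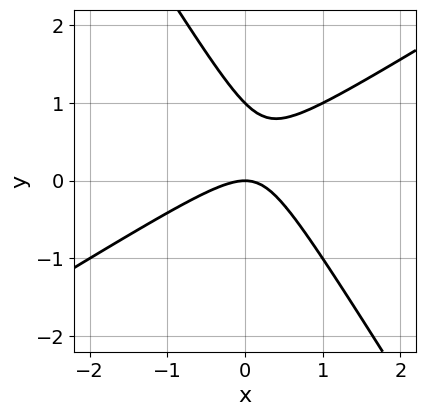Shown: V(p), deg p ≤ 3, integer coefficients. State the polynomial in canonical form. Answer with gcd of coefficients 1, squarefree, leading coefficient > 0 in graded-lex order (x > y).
x^2 - x*y - y^2 + y

First, deg p = 2.
Then, from the visible intercepts: the y-axis gridline crossings are at y ∈ {0, 1}; it meets the x-axis at x = 0 (among the integer gridlines).
Finally, solving for integer coefficients yields p as stated.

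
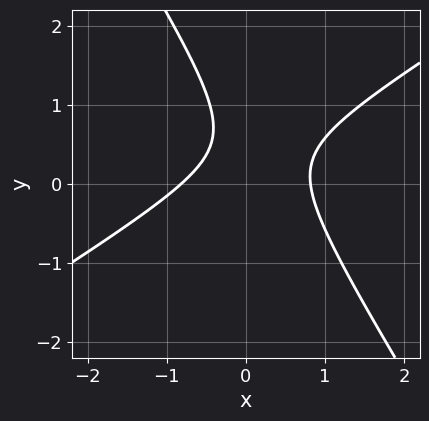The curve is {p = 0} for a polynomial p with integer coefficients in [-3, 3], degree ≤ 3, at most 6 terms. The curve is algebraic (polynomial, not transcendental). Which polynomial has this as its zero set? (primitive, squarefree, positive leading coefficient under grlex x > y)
(a) deg p = 2.
(b) From the visible intercepts: no y-intercept at any integer in the box.
(c) These observations pin down the coefficients.

3*x^2 - 3*x*y - 3*y^2 + 3*y - 2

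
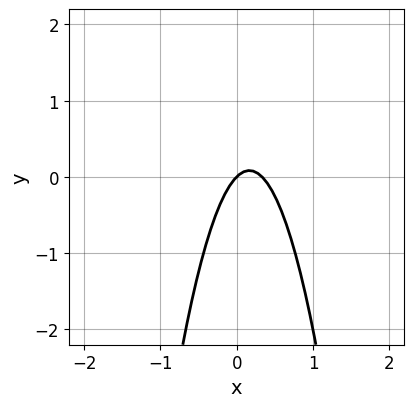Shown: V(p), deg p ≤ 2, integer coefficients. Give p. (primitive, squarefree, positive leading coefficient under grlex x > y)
First, deg p = 2.
Then, checking where it meets the axes: one y-axis crossing is at y = 0; it crosses the x-axis at the gridline x = 0.
Finally, together with the visible shape, these determine p as stated.

3*x^2 - x + y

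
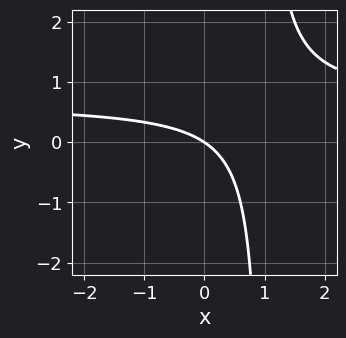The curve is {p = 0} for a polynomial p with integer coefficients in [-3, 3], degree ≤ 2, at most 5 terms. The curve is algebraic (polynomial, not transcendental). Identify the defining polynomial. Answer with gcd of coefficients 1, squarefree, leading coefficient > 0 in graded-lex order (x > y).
3*x*y - 2*x - 3*y

(a) deg p = 2.
(b) Observable constraints: one y-axis crossing is at y = 0; it crosses the x-axis at the gridline x = 0.
(c) Fitting integer coefficients to these (and the overall shape) gives p.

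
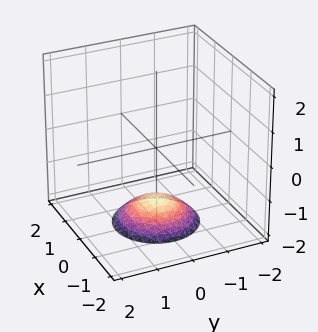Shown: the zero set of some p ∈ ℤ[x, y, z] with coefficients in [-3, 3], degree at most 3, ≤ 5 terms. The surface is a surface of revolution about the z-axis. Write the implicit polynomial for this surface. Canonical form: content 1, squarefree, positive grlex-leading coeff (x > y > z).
x^2 + y^2 + 2*z + 3

1. The degree is 2 — a generic line meets the surface in up to 2 points.
2. By symmetry, every cross-section ⟂ z is a circle, so x, y appear only via x² + y².
3. From the axis intercepts and sections: it misses every integer gridline on the x-axis; a circular section at z = -2 has radius exactly 1; the surface avoids every integer y-axis point in the box.
4. Solving for integer coefficients yields p as stated.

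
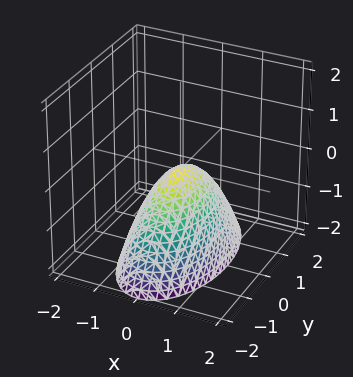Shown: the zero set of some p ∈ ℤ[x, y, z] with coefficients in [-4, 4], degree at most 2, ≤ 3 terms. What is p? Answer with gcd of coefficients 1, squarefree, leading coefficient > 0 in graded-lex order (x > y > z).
3*x^2 + y^2 + 2*z

(a) The degree is 2 — a paraboloid; a quadric.
(b) Symmetries: mirror symmetry x ↦ −x ⇒ only even powers of x; the y ↦ −y reflection is a symmetry, so y appears only in even powers.
(c) Observable constraints: it crosses the y-axis at the gridline y = 0; one x-axis crossing is at x = 0; it meets the z-axis at z = 0 (among the integer gridlines).
(d) Solving for integer coefficients yields p as stated.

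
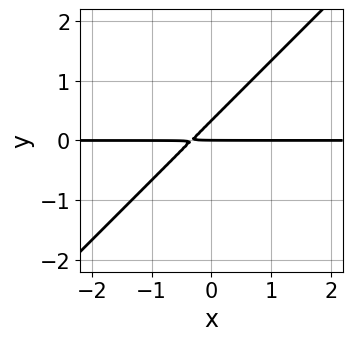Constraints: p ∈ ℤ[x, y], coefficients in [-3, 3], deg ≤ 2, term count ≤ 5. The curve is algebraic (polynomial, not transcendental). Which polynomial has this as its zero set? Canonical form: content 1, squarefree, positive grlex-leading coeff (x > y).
3*x*y - 3*y^2 + y

1. Degree: no degree-1 curve has this shape, so deg p = 2.
2. From the axis intercepts and sections: it crosses the y-axis at the gridline y = 0; the visible x-axis segment lies entirely on the curve.
3. Putting this together gives p.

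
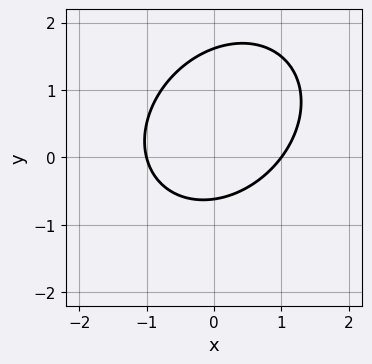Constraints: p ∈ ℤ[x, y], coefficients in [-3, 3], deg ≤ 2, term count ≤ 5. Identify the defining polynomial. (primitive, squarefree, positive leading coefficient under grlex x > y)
2*x^2 - x*y + 2*y^2 - 2*y - 2

First, the degree is 2 — a generic line meets the curve in up to 2 points.
Then, reading off the gridlines: among the integer gridlines, it crosses the x-axis at x ∈ {-1, 1}.
Finally, assembling these constraints gives the stated polynomial.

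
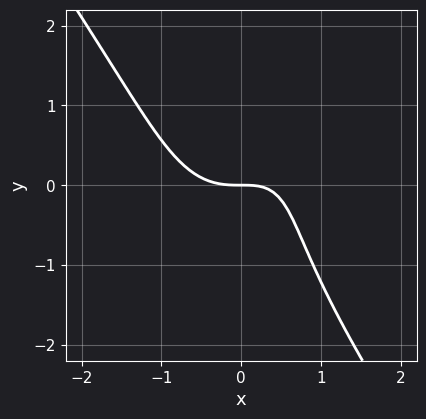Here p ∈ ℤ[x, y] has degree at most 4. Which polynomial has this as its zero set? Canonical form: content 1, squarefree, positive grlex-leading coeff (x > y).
Degree: a generic line meets the curve in up to 3 points, so deg p = 3.
Checking where it meets the axes: it meets the y-axis at y = 0 (among the integer gridlines); it meets the x-axis at x = 0 (among the integer gridlines).
Together with the visible shape, these determine p as stated.

3*x^3 + y^3 - 2*x*y + 3*y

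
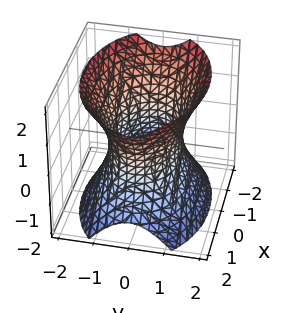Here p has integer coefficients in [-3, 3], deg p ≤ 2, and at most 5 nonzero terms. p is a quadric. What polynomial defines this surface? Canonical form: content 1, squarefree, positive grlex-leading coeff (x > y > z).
x^2 + 2*y^2 - z^2 - 2

1. deg p = 2. An hourglass — one-sheet hyperboloid; a quadric.
2. Symmetries: the y ↦ −y reflection is a symmetry, so y appears only in even powers; the x ↦ −x reflection is a symmetry, so x appears only in even powers; the z ↦ −z reflection is a symmetry, so z appears only in even powers.
3. Against the integer gridlines: the y-axis gridline crossings are at y ∈ {-1, 1}; no z-intercept at any integer in the box.
4. Together with the visible shape, these determine p as stated.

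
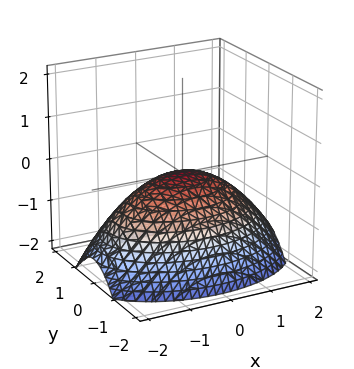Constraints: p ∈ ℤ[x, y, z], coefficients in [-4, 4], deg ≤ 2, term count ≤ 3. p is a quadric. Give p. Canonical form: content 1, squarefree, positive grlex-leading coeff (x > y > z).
x^2 + 2*y^2 + 3*z

1. deg p = 2.
2. Symmetries: mirror symmetry y ↦ −y ⇒ only even powers of y; it's symmetric under x → −x, forcing even powers of x.
3. Reading off the gridlines: it meets the y-axis at y = 0 (among the integer gridlines); it meets the x-axis at x = 0 (among the integer gridlines); one z-axis crossing is at z = 0.
4. Fitting integer coefficients to these (and the overall shape) gives p.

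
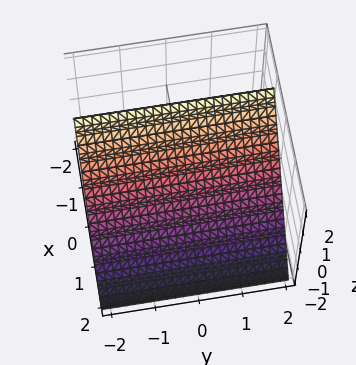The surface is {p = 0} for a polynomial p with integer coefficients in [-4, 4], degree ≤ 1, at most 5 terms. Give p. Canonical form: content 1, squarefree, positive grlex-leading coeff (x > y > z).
3*x + 2*z - 2

(a) Degree: the surface is flat (a plane), so deg p = 1.
(b) Reading off the gridlines: no y-intercept at any integer in the box; it meets the z-axis at z = 1 (among the integer gridlines).
(c) Fitting integer coefficients to these (and the overall shape) gives p.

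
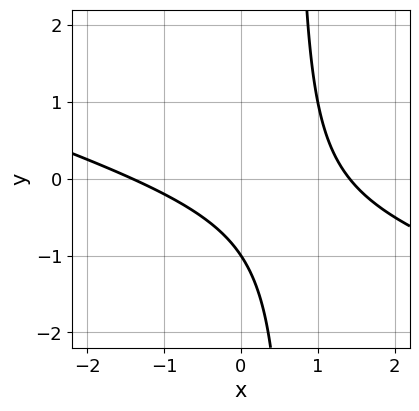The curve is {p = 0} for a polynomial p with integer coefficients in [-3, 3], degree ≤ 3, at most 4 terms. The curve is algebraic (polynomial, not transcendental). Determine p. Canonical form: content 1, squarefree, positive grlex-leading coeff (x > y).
deg p = 2.
Against the integer gridlines: it meets the y-axis at y = -1 (among the integer gridlines).
Solving for integer coefficients yields p as stated.

x^2 + 3*x*y - 2*y - 2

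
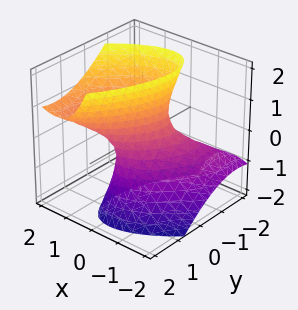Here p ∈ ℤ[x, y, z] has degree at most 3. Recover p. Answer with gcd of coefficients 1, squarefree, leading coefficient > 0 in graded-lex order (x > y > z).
(a) The degree is 2 — no degree-1 surface has this shape.
(b) Observable constraints: the surface avoids every integer z-axis point in the box.
(c) Together with the visible shape, these determine p as stated.

3*x^2 - 3*x*y - 3*x*z + 2*y^2 - z^2 - 1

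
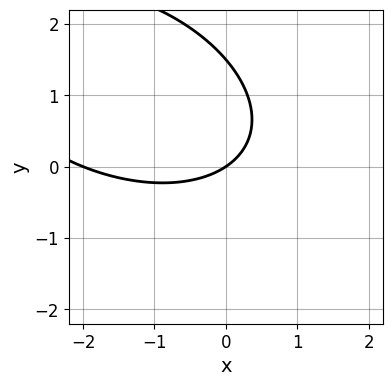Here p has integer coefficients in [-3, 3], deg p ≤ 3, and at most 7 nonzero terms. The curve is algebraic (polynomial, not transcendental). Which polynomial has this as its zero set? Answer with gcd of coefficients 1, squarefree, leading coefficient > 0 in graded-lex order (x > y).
x^2 + x*y + 2*y^2 + 2*x - 3*y

First, degree: a generic line meets the curve in up to 2 points, so deg p = 2.
Next, from the visible intercepts: it crosses the y-axis at the gridline y = 0; the x-axis gridline crossings are at x ∈ {-2, 0}.
Finally, fitting integer coefficients to these (and the overall shape) gives p.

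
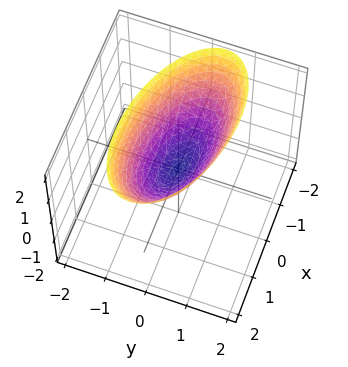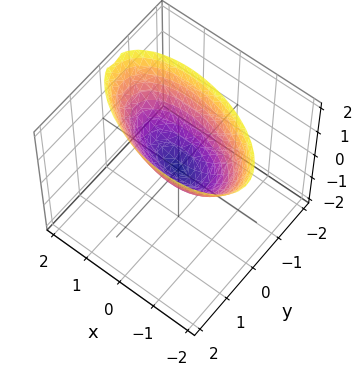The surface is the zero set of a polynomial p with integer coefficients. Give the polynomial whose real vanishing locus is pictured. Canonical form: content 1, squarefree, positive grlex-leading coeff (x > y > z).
x^2 + x*y + 3*y^2 - 2*z

(a) Degree: no degree-1 surface has this shape, so deg p = 2.
(b) Against the integer gridlines: one y-axis crossing is at y = 0; it meets the z-axis at z = 0 (among the integer gridlines).
(c) Matching integer coefficients to the picture gives p.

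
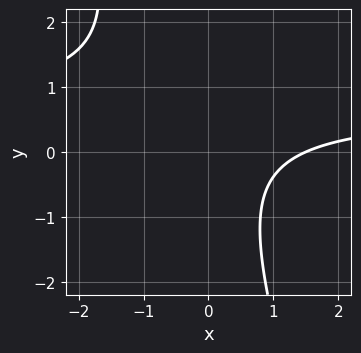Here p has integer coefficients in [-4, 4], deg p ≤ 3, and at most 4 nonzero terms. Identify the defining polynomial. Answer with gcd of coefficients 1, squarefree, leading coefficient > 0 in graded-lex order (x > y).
3*x*y + y^2 - 2*x + 3

First, the degree is 2 — the shape is more complex than any degree-1 curve.
Next, observable constraints: it misses every integer gridline on the y-axis.
Finally, matching integer coefficients to the picture gives p.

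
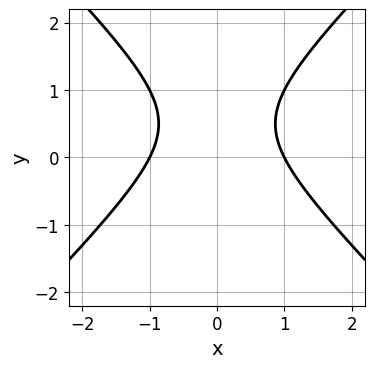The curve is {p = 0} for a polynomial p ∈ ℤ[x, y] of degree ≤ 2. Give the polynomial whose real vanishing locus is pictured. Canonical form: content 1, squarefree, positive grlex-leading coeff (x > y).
(a) The degree is 2 — no degree-1 curve has this shape.
(b) Symmetries: the x ↦ −x reflection is a symmetry, so x appears only in even powers.
(c) From the visible intercepts: among the integer gridlines, it crosses the x-axis at x ∈ {-1, 1}; it misses every integer gridline on the y-axis.
(d) These observations pin down the coefficients.

x^2 - y^2 + y - 1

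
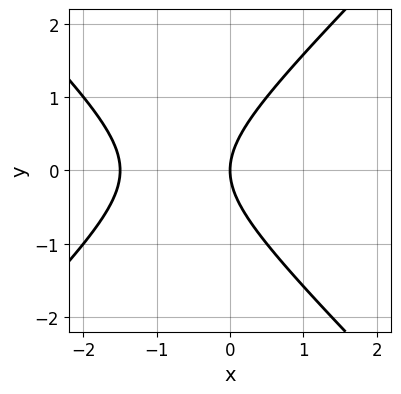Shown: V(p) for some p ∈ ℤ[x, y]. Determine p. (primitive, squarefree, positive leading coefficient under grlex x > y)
First, the degree is 2 — the shape is more complex than any degree-1 curve.
Next, symmetries: the y ↦ −y reflection is a symmetry, so y appears only in even powers.
Next, observable constraints: it meets the x-axis at x = 0 (among the integer gridlines); it crosses the y-axis at the gridline y = 0.
Finally, matching integer coefficients to the picture gives p.

2*x^2 - 2*y^2 + 3*x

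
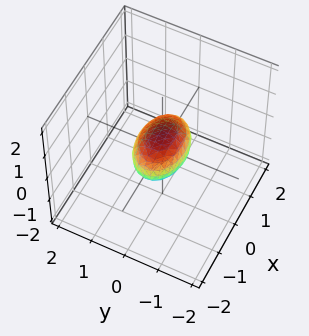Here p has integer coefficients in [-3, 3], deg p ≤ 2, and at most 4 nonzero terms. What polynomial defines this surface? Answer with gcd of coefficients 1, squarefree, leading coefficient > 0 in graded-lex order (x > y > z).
1. The degree is 2 — a closed, bounded, convex surface; a quadric.
2. Symmetries: the x ↦ −x reflection is a symmetry, so x appears only in even powers; mirror symmetry y ↦ −y ⇒ only even powers of y; the z ↦ −z reflection is a symmetry, so z appears only in even powers.
3. Reading off the gridlines: among the integer gridlines, it crosses the x-axis at x ∈ {-1, 1}.
4. Solving for integer coefficients yields p as stated.

x^2 + 2*y^2 + 2*z^2 - 1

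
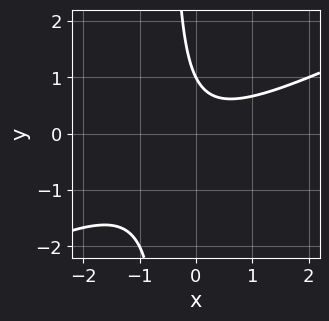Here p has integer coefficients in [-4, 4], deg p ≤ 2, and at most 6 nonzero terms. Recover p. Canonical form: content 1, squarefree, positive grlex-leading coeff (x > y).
x^2 - 2*x*y - y + 1

1. Degree: a generic line meets the curve in up to 2 points, so deg p = 2.
2. Checking where it meets the axes: it misses every integer gridline on the x-axis; it crosses the y-axis at the gridline y = 1.
3. Solving for integer coefficients yields p as stated.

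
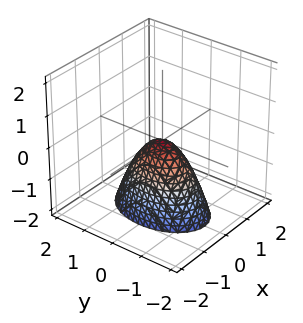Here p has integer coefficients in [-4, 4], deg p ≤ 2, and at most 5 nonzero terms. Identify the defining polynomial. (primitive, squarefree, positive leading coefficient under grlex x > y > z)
2*x^2 + y^2 + z

First, the degree is 2 — a paraboloid; a quadric.
Then, symmetries: it's symmetric under x → −x, forcing even powers of x; it's symmetric under y → −y, forcing even powers of y.
Next, from the visible intercepts: it meets the x-axis at x = 0 (among the integer gridlines); it meets the y-axis at y = 0 (among the integer gridlines); one z-axis crossing is at z = 0.
Finally, these observations pin down the coefficients.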